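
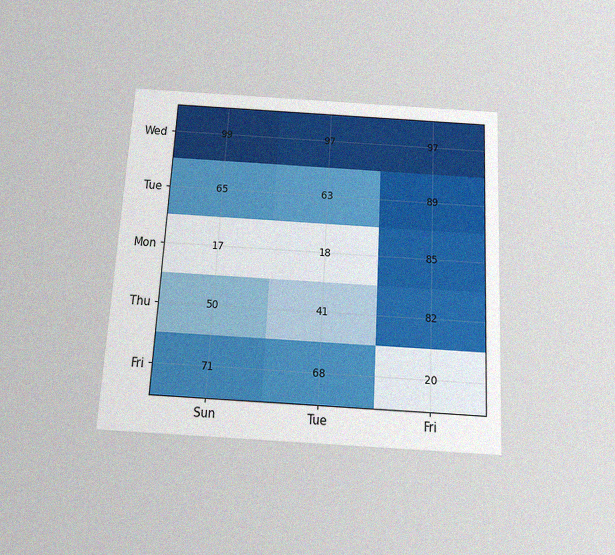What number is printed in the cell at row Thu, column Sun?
50

The chart is tilted about 3° clockwise and viewed slightly from below, with some photo noise. The (Thu, Sun) cell reads 50.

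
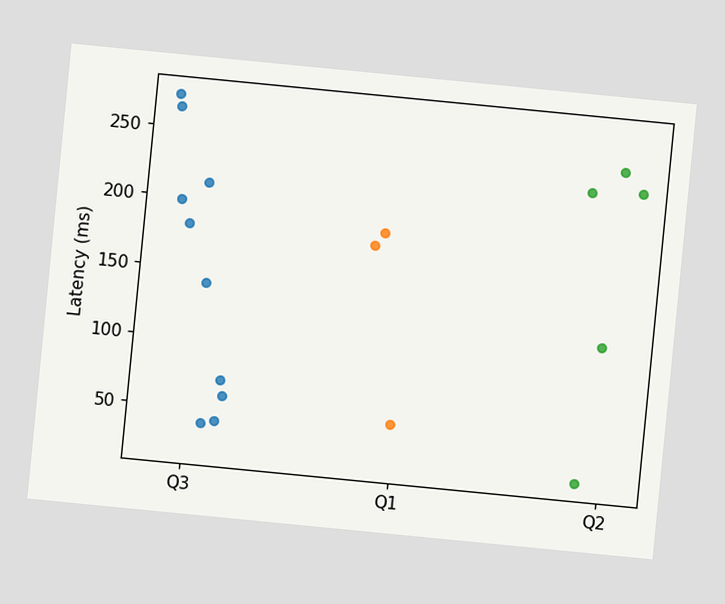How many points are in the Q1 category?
3

The chart is tilted about 6° clockwise. Counting the markers in the Q1 column gives 3.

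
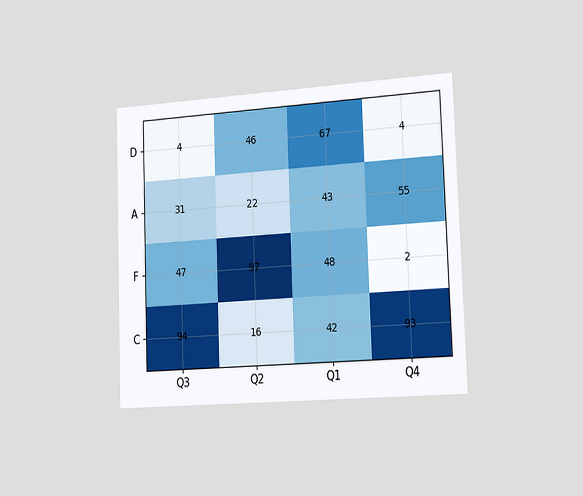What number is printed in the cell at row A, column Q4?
The chart is tilted about 2° counter-clockwise and viewed slightly from the right. The (A, Q4) cell reads 55.

55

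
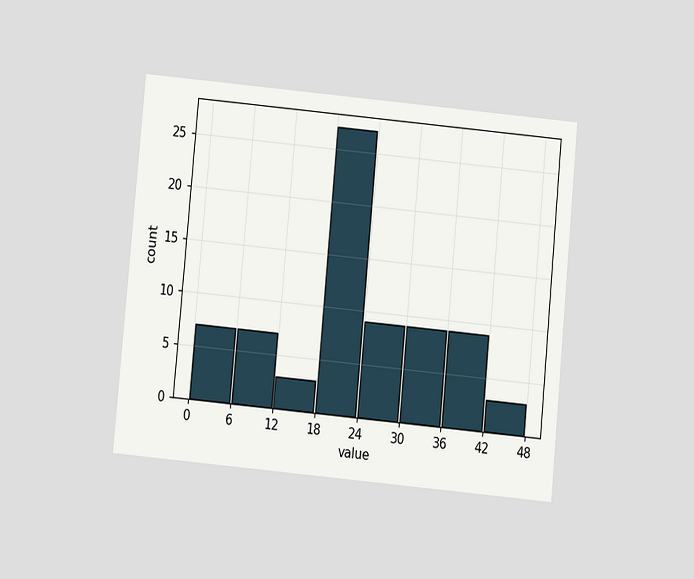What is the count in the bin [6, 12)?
7

The chart is tilted about 5° clockwise and viewed at a slight angle. The [6, 12) bin has height 7.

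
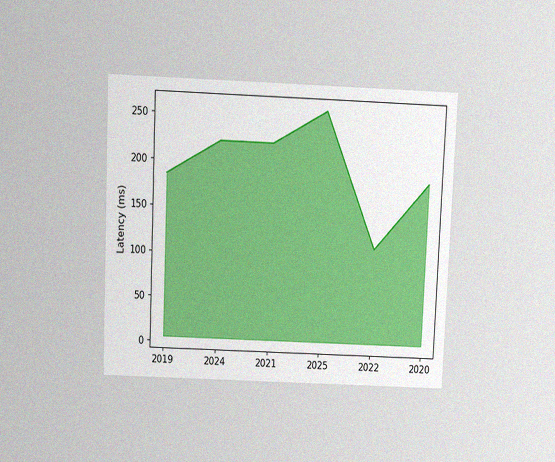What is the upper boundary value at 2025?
259ms

The chart is tilted about 2° clockwise and viewed slightly from above, with some photo noise. At 2025 the upper boundary is at 259ms.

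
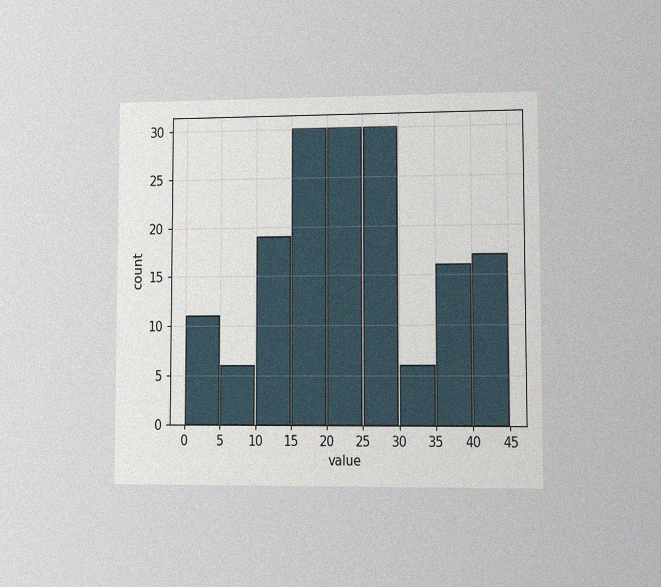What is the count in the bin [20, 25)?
30

The chart is viewed at a slight angle, with some photo noise. The [20, 25) bin has height 30.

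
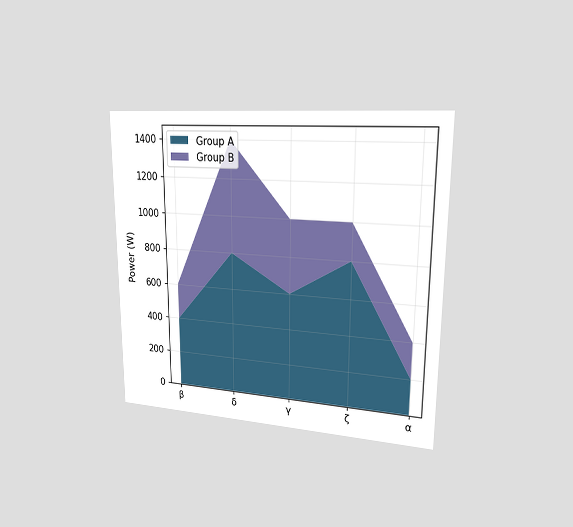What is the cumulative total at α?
400W

The chart is viewed slightly from the right. The stacked total at α reaches 400W.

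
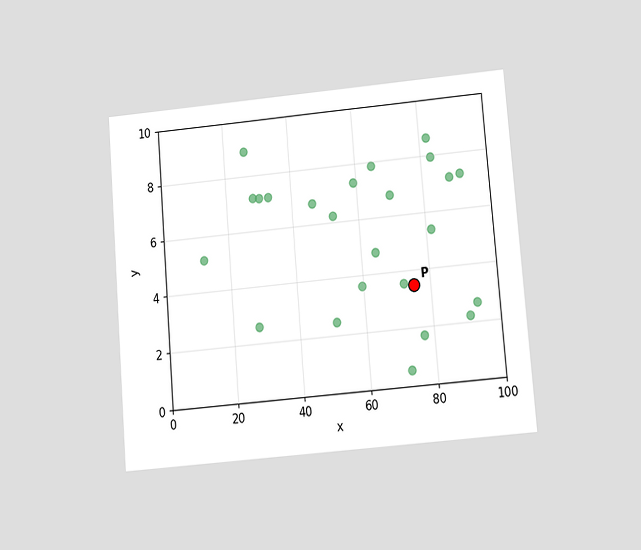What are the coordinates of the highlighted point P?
(75, 3.5)

The chart is tilted about 5° counter-clockwise and viewed at a slight angle. Following the gridlines from P to each axis, P sits at (75, 3.5).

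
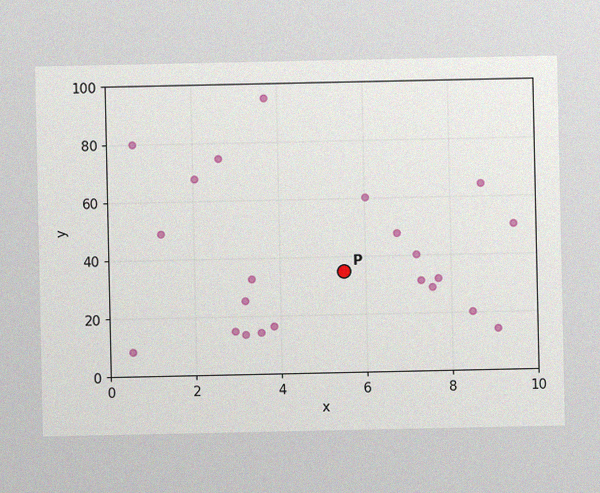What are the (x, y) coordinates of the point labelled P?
The image has some photo noise and uneven lighting. Following the gridlines from P to each axis, P sits at (5.5, 35).

(5.5, 35)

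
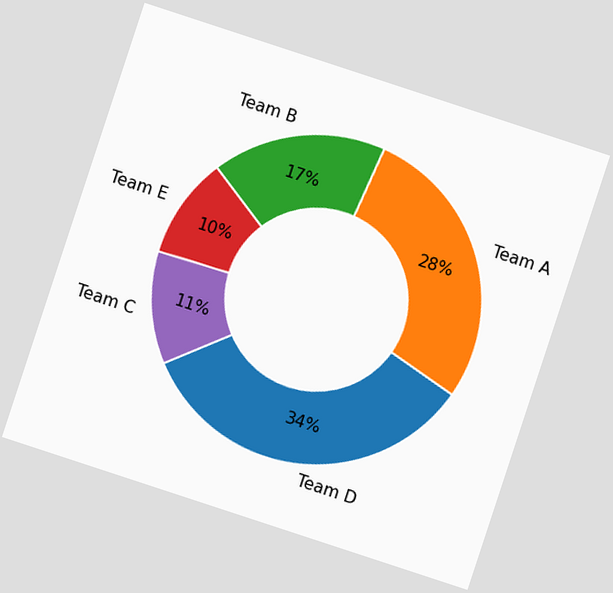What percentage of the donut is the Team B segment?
17%

The chart is tilted about 18° clockwise. The Team B segment takes up 17% of the ring.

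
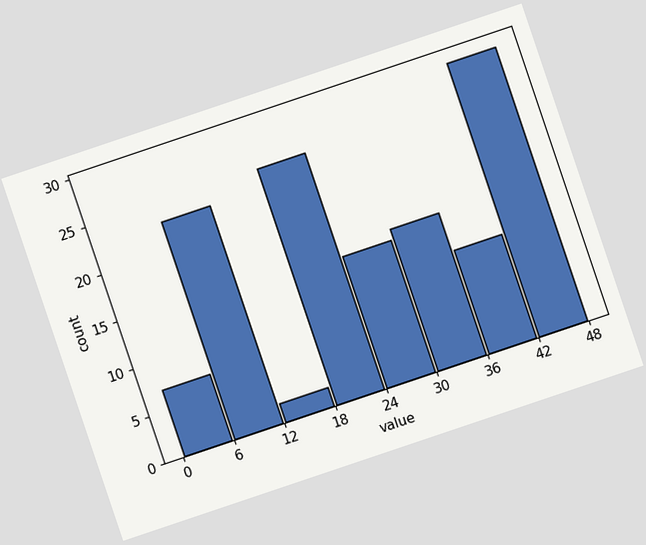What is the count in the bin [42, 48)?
29

The chart is tilted about 19° counter-clockwise. The [42, 48) bin has height 29.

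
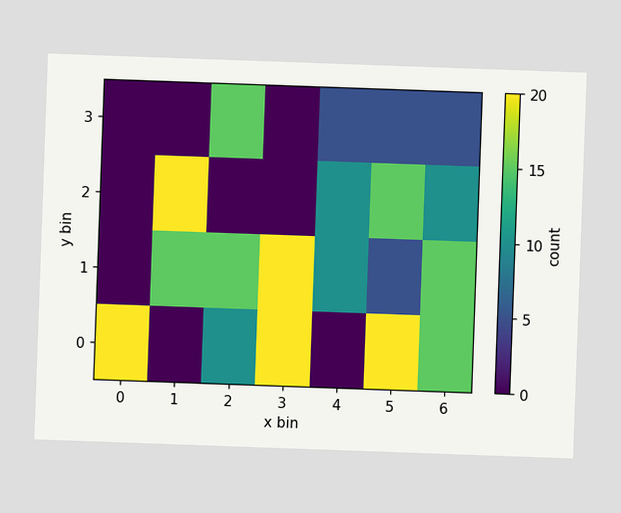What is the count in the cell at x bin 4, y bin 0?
The chart is tilted about 2° clockwise. Matching the cell (4, 0) against the colorbar gives 0.

0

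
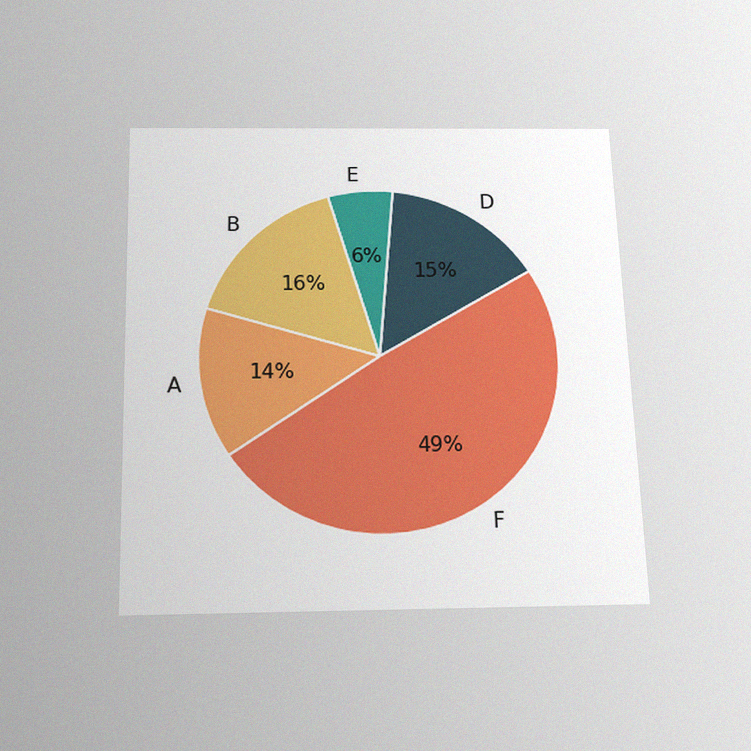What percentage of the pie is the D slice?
15%

The chart is viewed slightly from below, with some photo noise. The D slice takes up 15% of the pie.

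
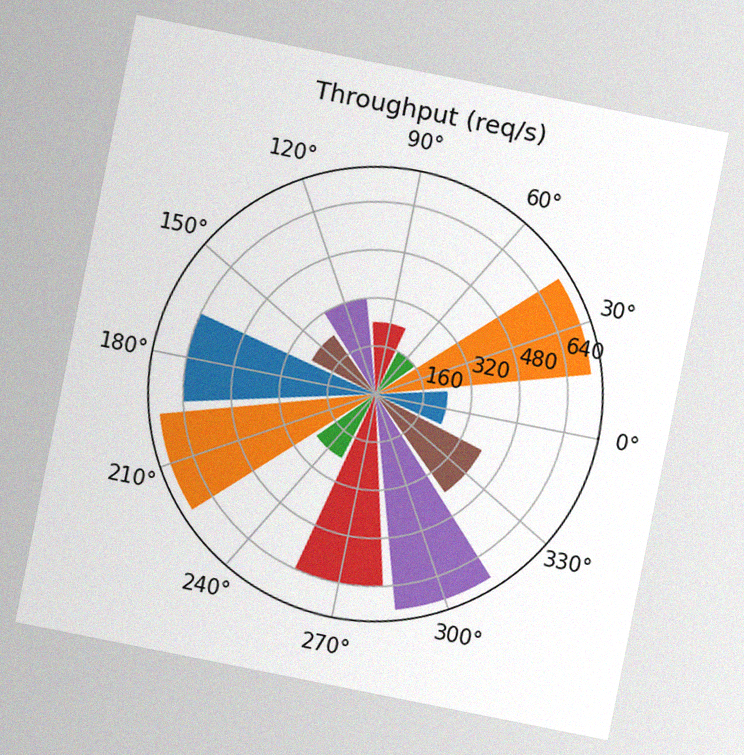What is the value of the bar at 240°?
240req/s

The chart is tilted about 11° clockwise, with some photo noise. The bar at 240° reaches 240req/s on the radial axis.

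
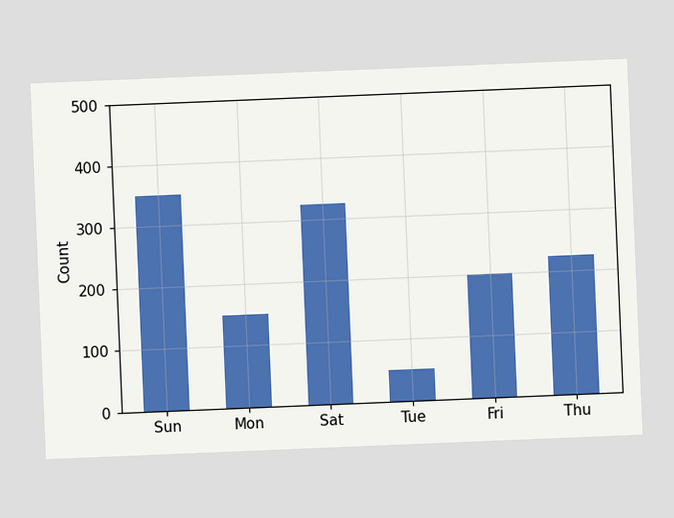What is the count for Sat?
The chart is tilted about 2° counter-clockwise. Reading along the chart's y-axis, the Sat bar reaches 325.

325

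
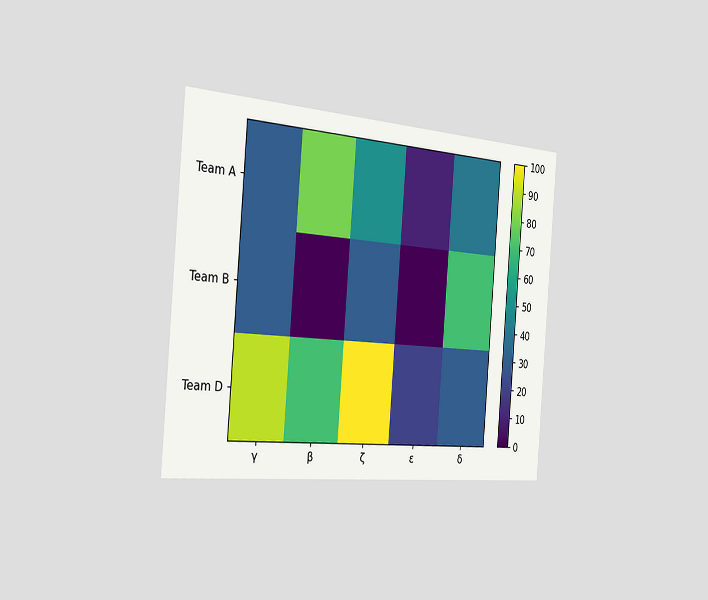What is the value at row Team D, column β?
The chart is tilted about 5° clockwise and viewed slightly from the left. Matching cell (Team D, β) against the colorbar gives 70.

70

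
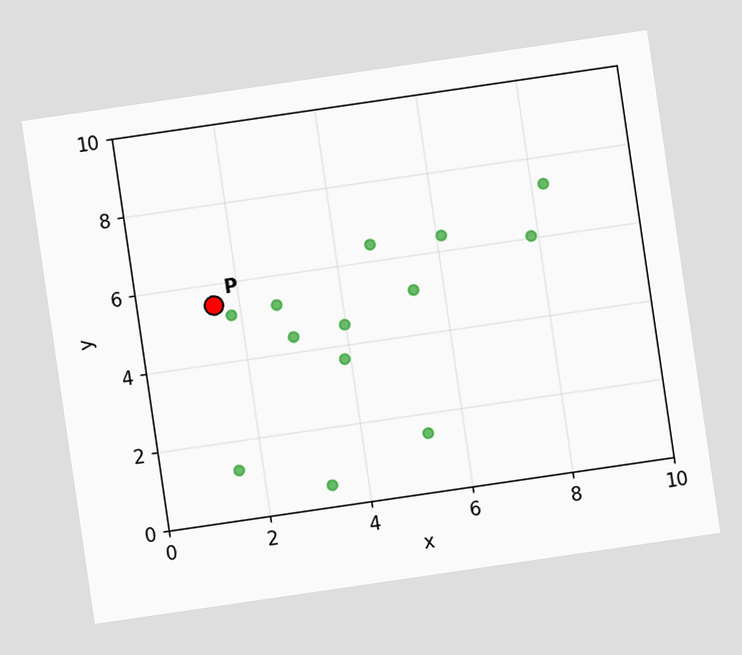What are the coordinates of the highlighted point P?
(1.5, 5.5)

The chart is tilted about 8° counter-clockwise. Following the gridlines from P to each axis, P sits at (1.5, 5.5).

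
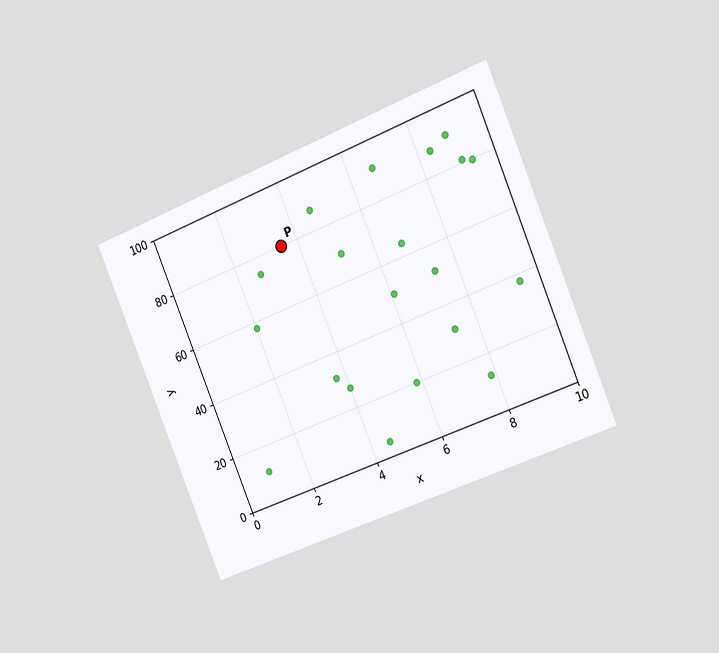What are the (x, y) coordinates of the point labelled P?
(3.5, 80)

The chart is tilted about 22° counter-clockwise and viewed slightly from the right. Following the gridlines from P to each axis, P sits at (3.5, 80).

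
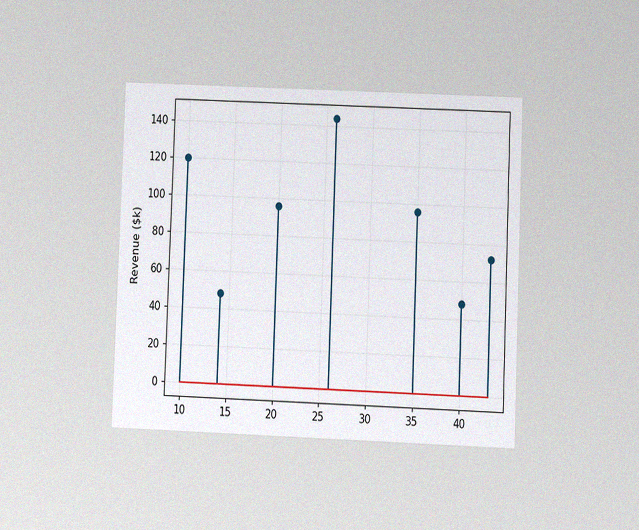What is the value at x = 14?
$48k

The chart is tilted about 2° clockwise and viewed at a slight angle, with some photo noise. The stem at x=14 reaches $48k.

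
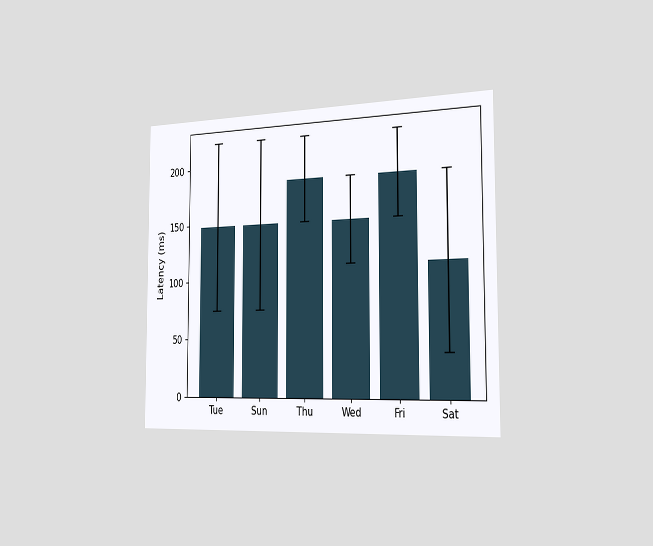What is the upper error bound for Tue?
222ms

The chart is viewed slightly from the right. The Tue bar's upper whisker reaches 222ms.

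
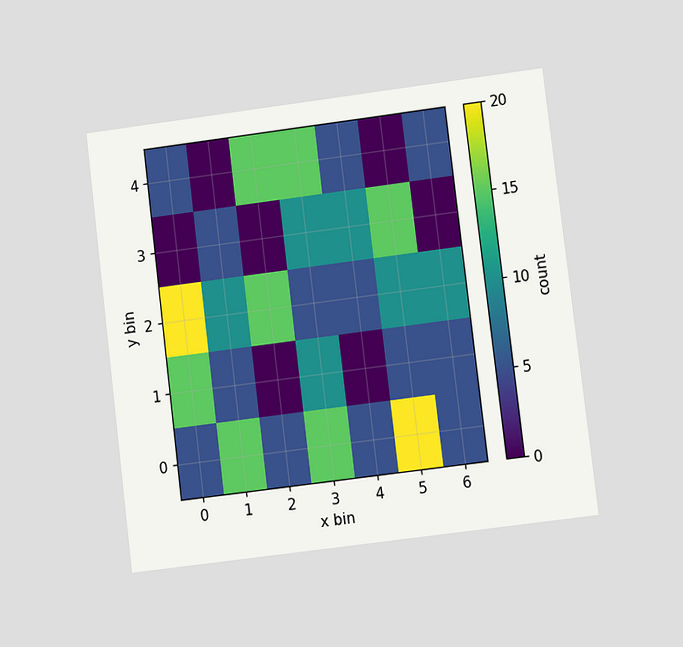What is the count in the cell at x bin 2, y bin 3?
The chart is tilted about 7° counter-clockwise and viewed at a slight angle. Matching the cell (2, 3) against the colorbar gives 0.

0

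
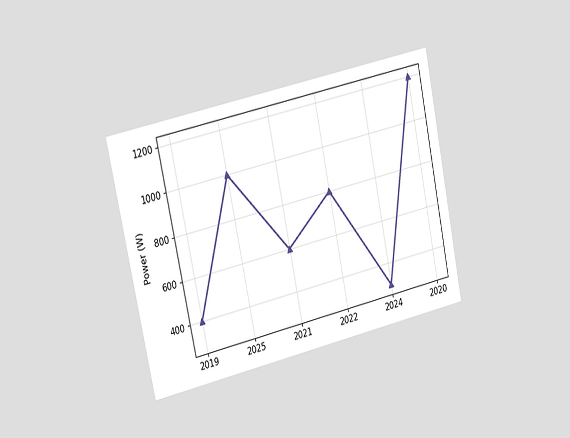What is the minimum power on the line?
300W

The chart is tilted about 12° counter-clockwise and viewed slightly from the left. The lowest point is at 2024, and reading across to the y-axis gives 300W.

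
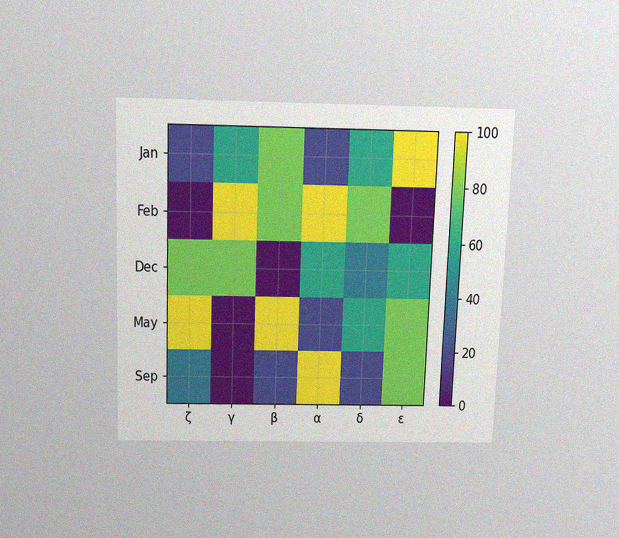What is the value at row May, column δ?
60

The chart is tilted about 2° clockwise and viewed slightly from above, with some photo noise. Matching cell (May, δ) against the colorbar gives 60.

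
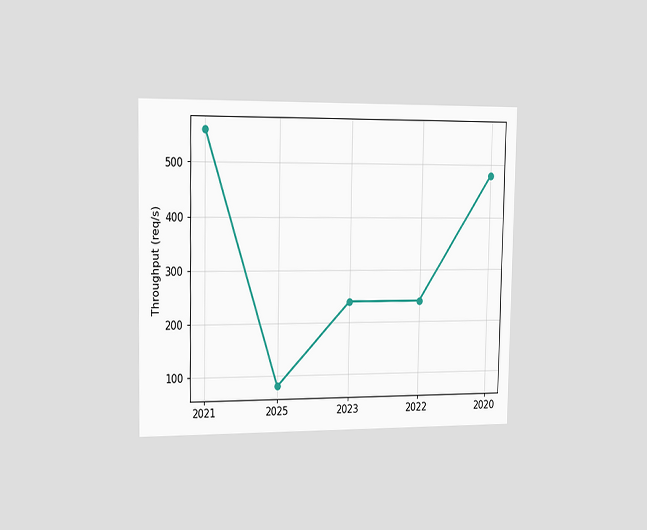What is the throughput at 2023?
240req/s

The chart is viewed slightly from the left. At 2023, the line is at 240req/s.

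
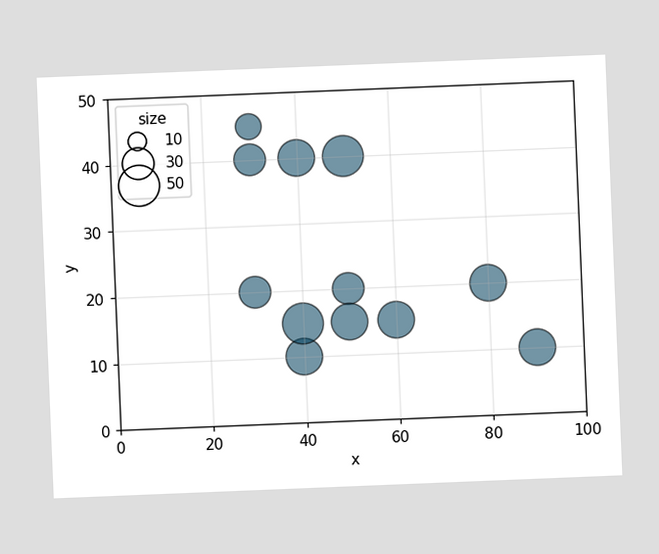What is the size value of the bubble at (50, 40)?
The chart is tilted about 2° counter-clockwise. Matching the bubble at (50, 40) against the size legend gives 50.

50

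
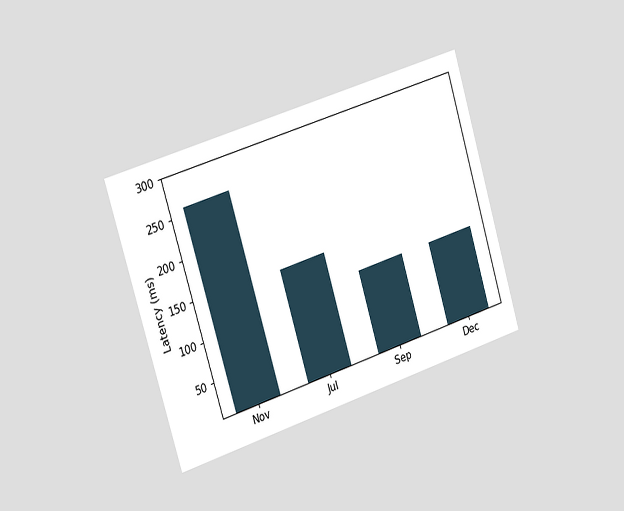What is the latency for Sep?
The chart is tilted about 17° counter-clockwise and viewed slightly from the left. Reading along the chart's y-axis, the Sep bar reaches 111ms.

111ms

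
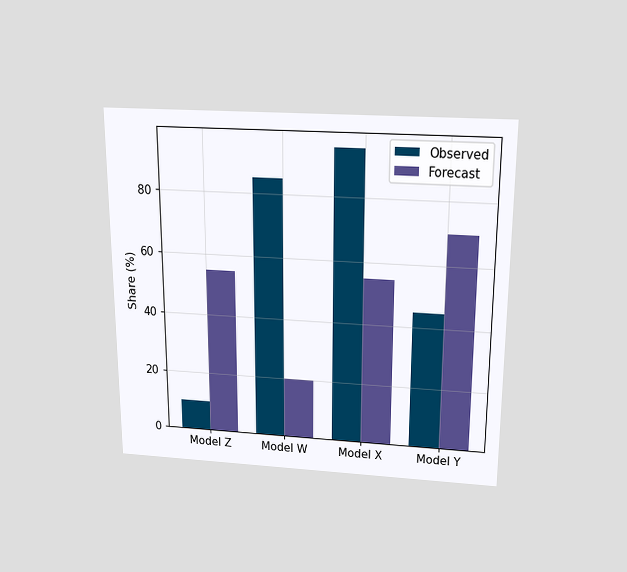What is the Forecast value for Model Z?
55%

The chart is viewed slightly from above. The Forecast bar at Model Z reaches 55% on the y-axis.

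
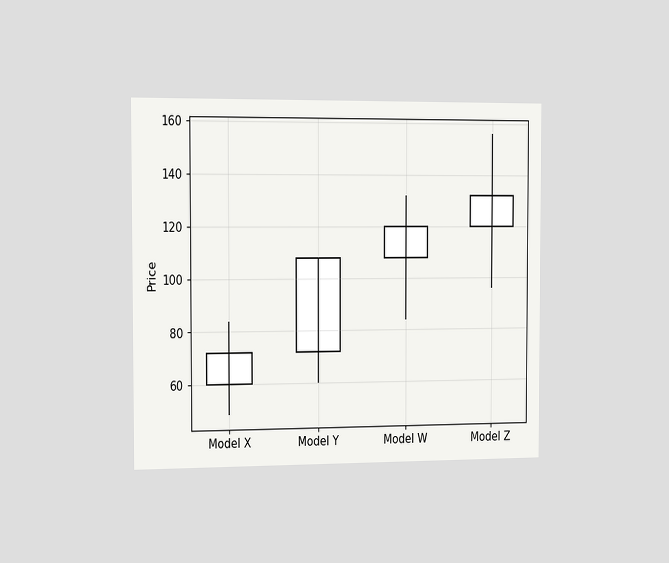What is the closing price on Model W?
120

The chart is viewed slightly from the left. The Model W candle closes at 120.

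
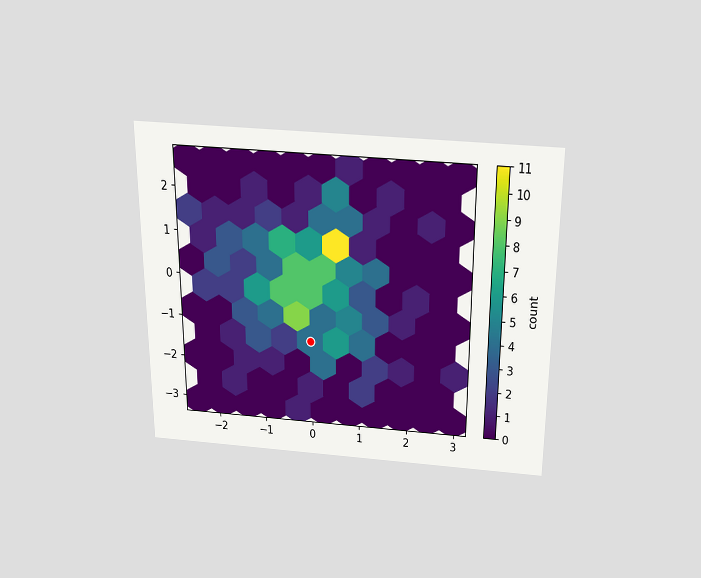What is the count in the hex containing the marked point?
4

The chart is viewed slightly from above. The marked hex reads 4 on the colorbar.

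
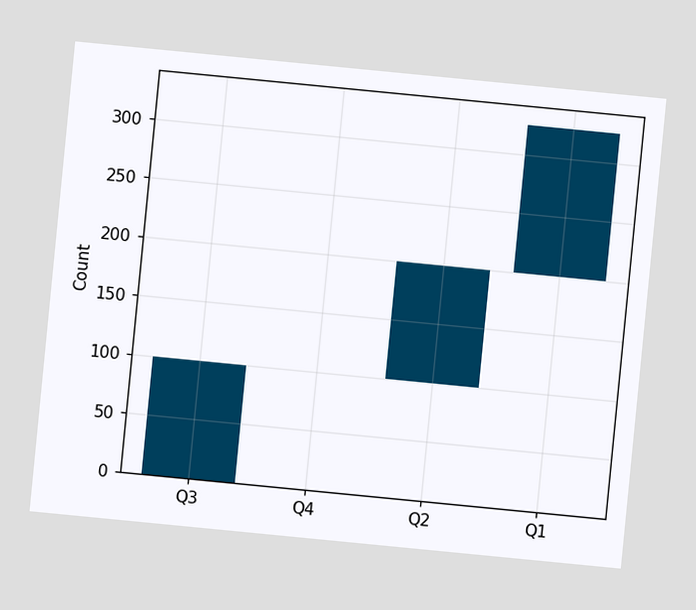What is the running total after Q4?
The chart is tilted about 6° clockwise. After Q4 the running total reaches 100.

100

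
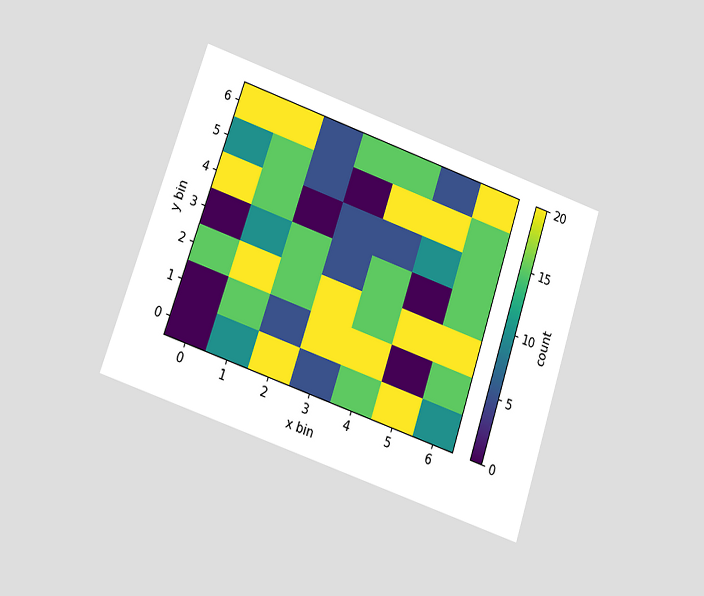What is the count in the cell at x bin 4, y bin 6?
15

The chart is tilted about 19° clockwise and viewed at a slight angle. Matching the cell (4, 6) against the colorbar gives 15.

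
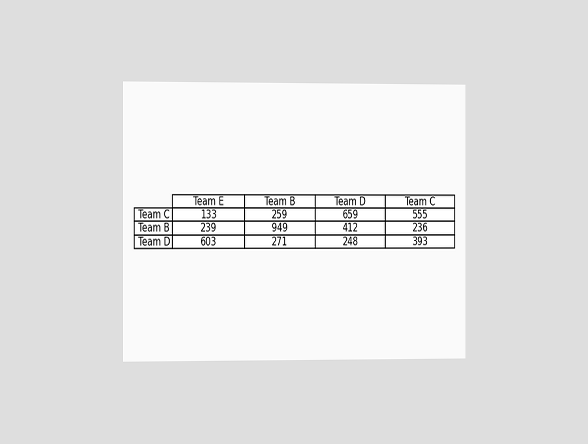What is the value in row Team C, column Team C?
555

The chart is viewed slightly from the left. The (Team C, Team C) cell reads 555.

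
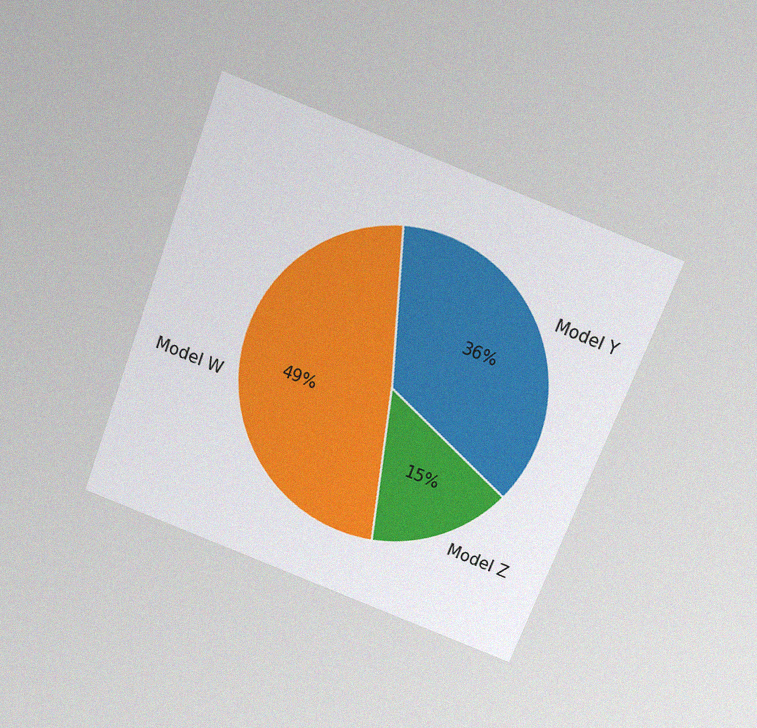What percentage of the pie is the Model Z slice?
15%

The chart is tilted about 21° clockwise and viewed slightly from above, with some photo noise. The Model Z slice takes up 15% of the pie.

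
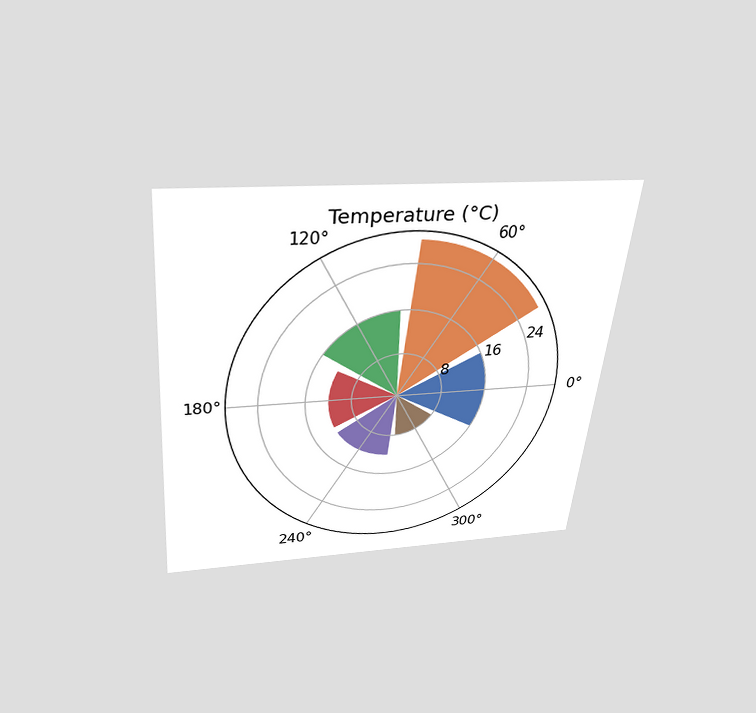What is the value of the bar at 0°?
The chart is tilted about 5° clockwise and viewed slightly from above. The bar at 0° reaches 16°C on the radial axis.

16°C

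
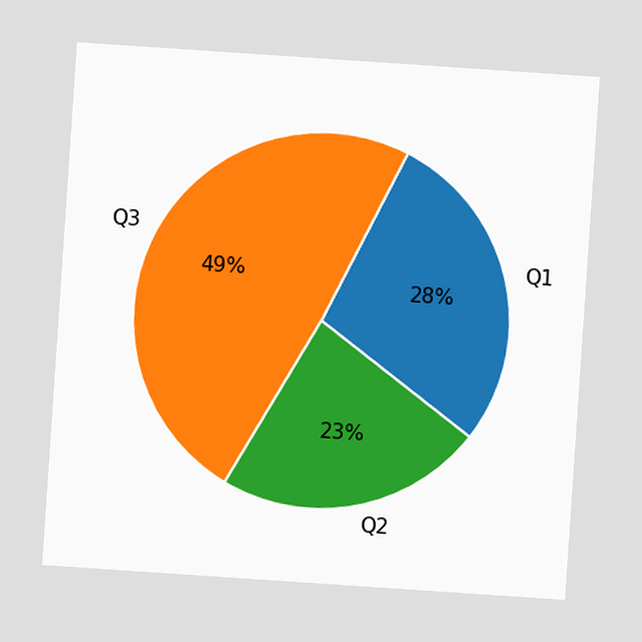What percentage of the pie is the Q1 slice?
28%

The chart is tilted about 4° clockwise. The Q1 slice takes up 28% of the pie.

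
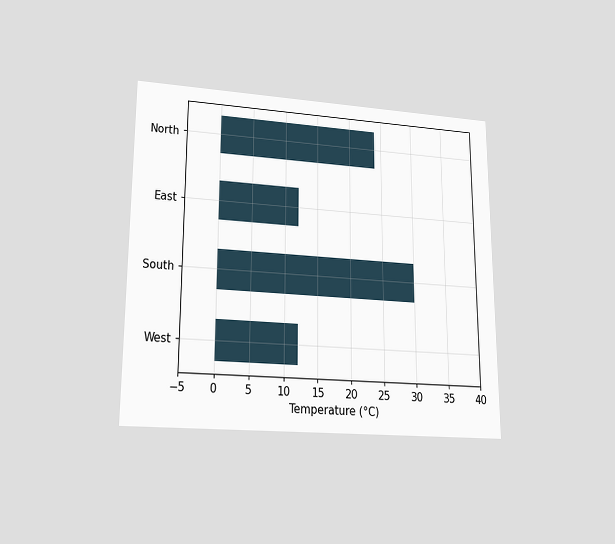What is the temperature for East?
12°C

The chart is viewed at a slight angle. Reading along the chart's x-axis, the East bar reaches 12°C.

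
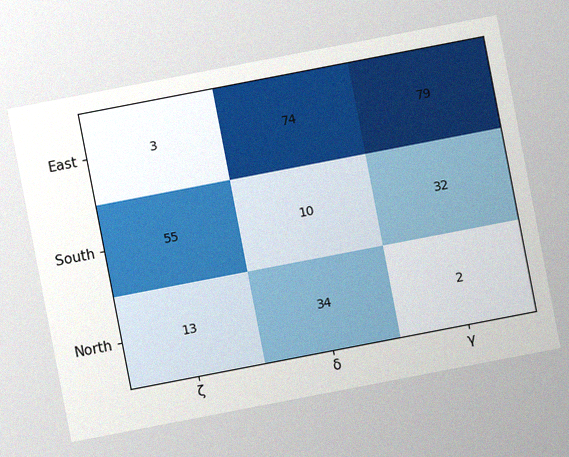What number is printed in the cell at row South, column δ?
The chart is tilted about 11° counter-clockwise, with some photo noise. The (South, δ) cell reads 10.

10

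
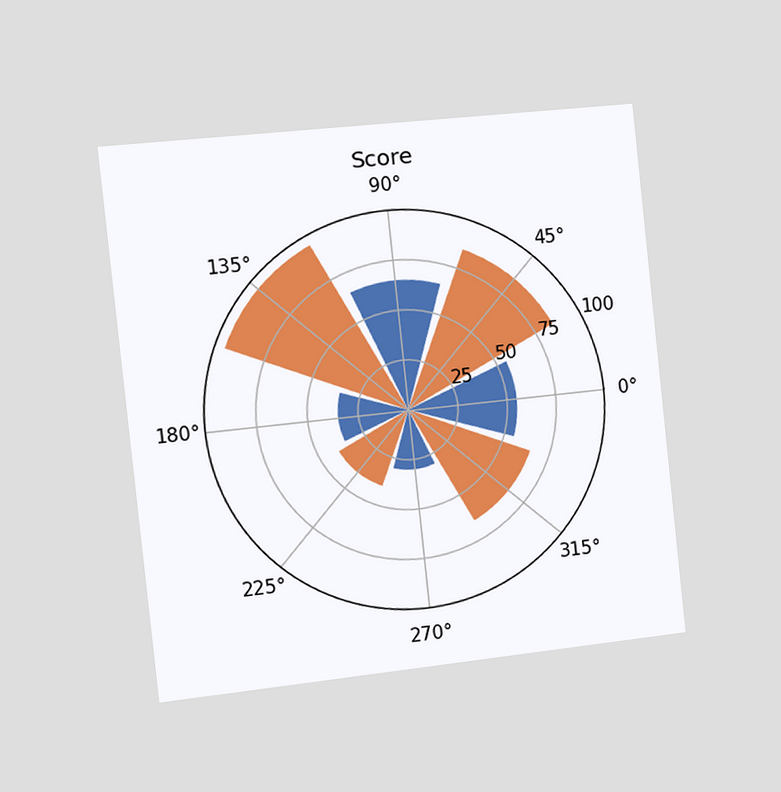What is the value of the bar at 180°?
35

The chart is tilted about 6° counter-clockwise and viewed slightly from the left. The bar at 180° reaches 35 on the radial axis.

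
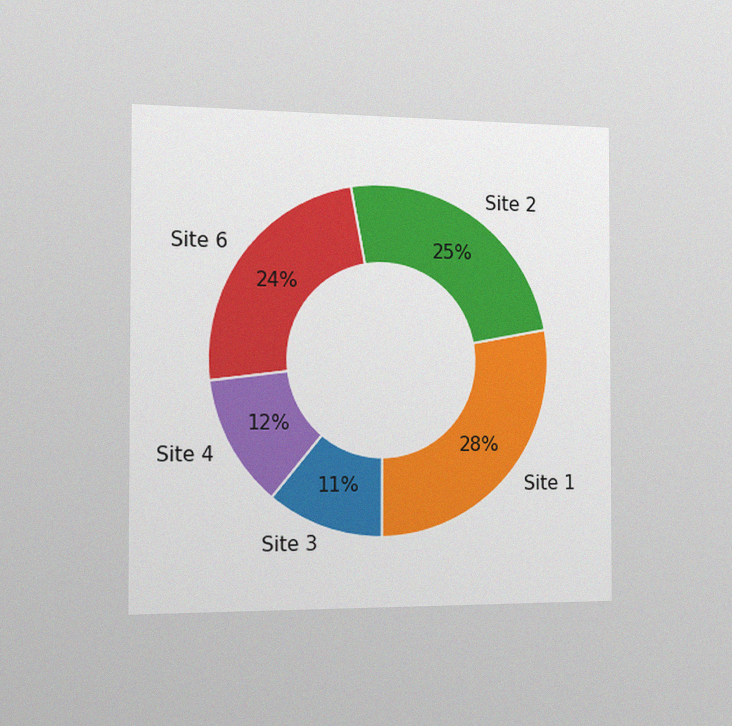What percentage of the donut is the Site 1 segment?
28%

The chart is viewed slightly from the left, with some photo noise. The Site 1 segment takes up 28% of the ring.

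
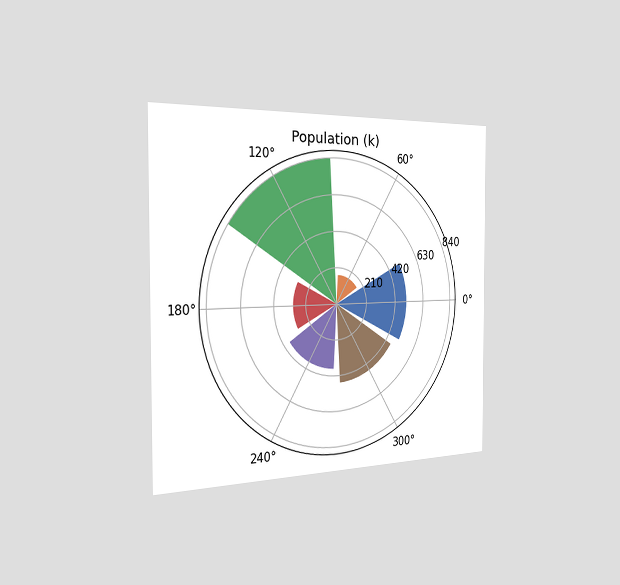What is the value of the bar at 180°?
The chart is viewed slightly from the left. The bar at 180° reaches 294k on the radial axis.

294k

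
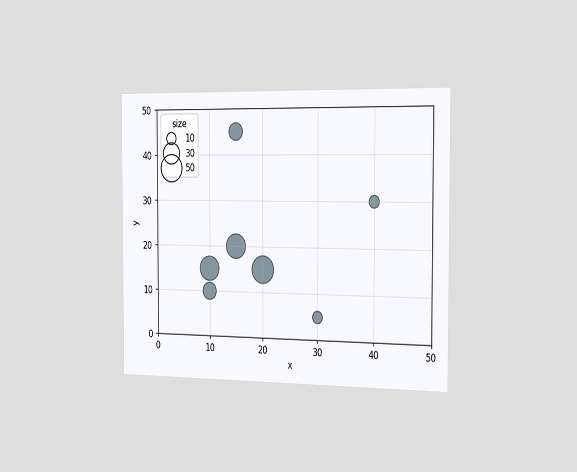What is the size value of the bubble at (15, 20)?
The chart is viewed slightly from the right. Matching the bubble at (15, 20) against the size legend gives 40.

40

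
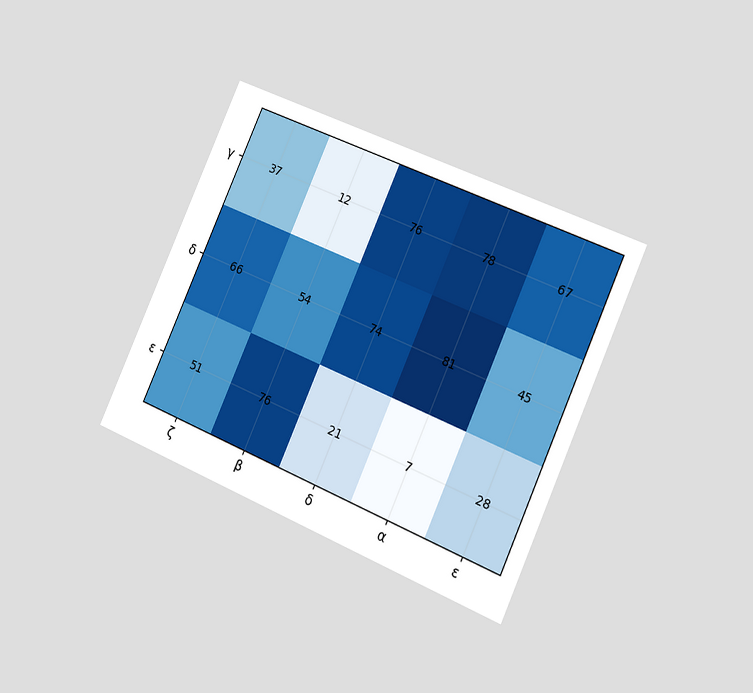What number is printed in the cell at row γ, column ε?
67

The chart is tilted about 24° clockwise and viewed slightly from the right. The (γ, ε) cell reads 67.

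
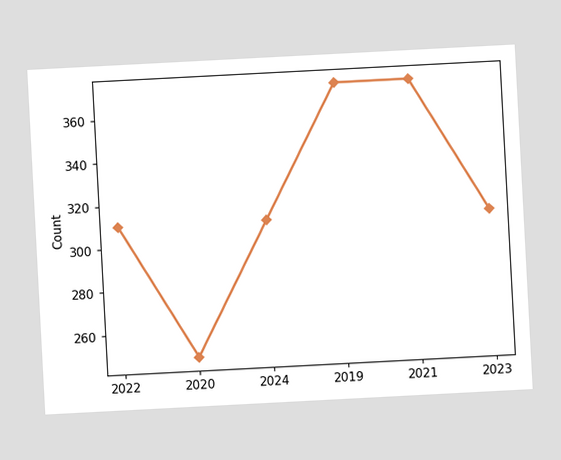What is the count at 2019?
372

The chart is tilted about 3° counter-clockwise. At 2019, the line is at 372.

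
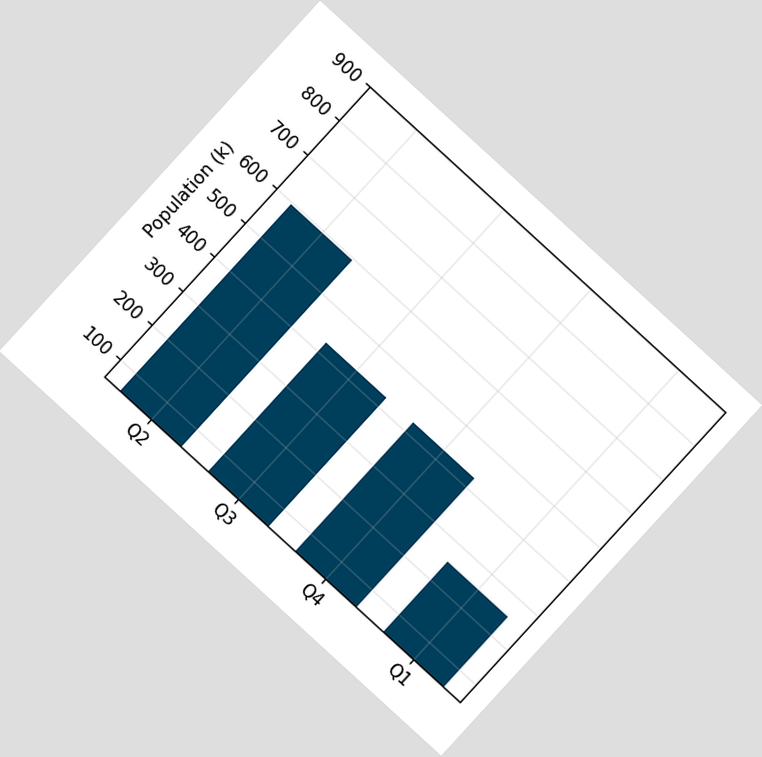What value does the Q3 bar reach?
The chart is tilted about 42° clockwise. Reading along the chart's y-axis, the Q3 bar reaches 425k.

425k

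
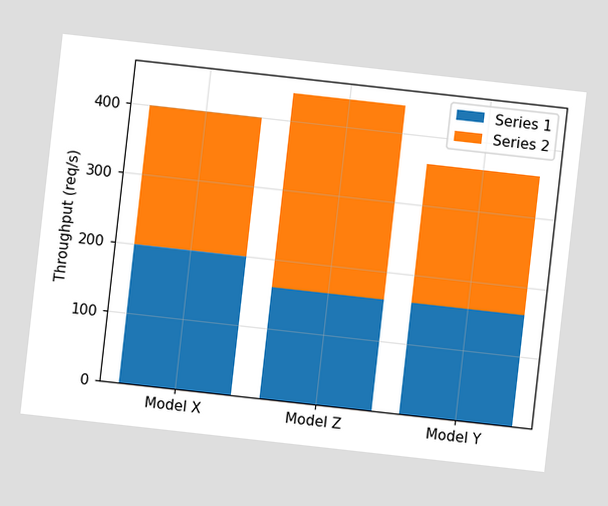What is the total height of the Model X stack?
The chart is tilted about 6° clockwise. The Model X stack's top reaches 400req/s on the y-axis.

400req/s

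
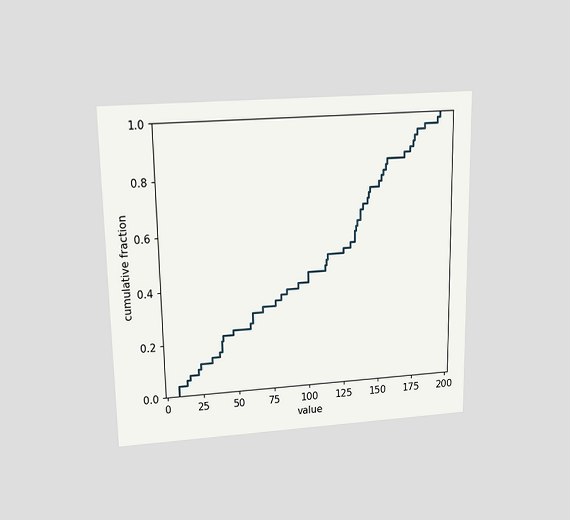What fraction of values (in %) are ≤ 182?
96%

The chart is viewed slightly from above. At x=182 the ECDF step is at 96%.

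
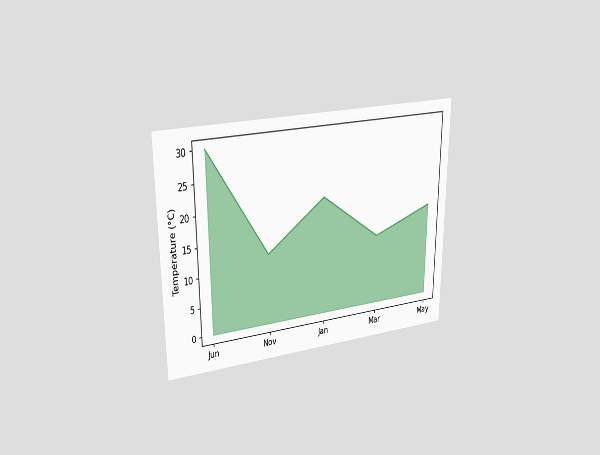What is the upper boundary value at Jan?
20°C

The chart is viewed at a slight angle. At Jan the upper boundary is at 20°C.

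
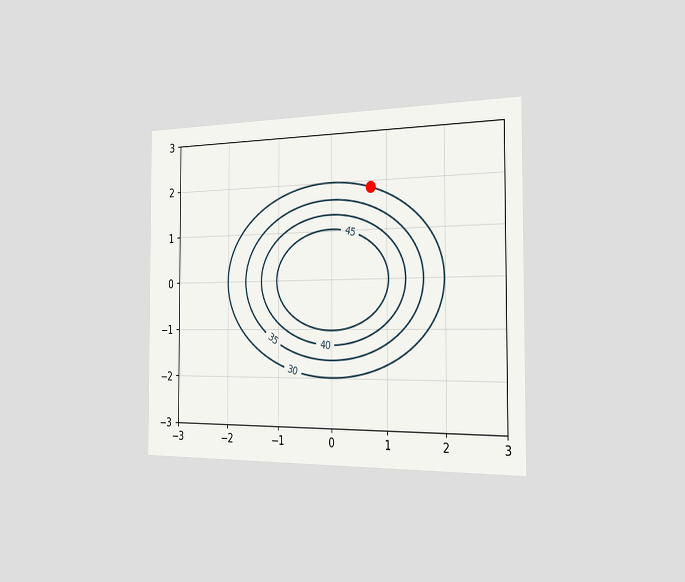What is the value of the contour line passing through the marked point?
30

The chart is viewed slightly from the right. The marked point sits on the contour labelled 30.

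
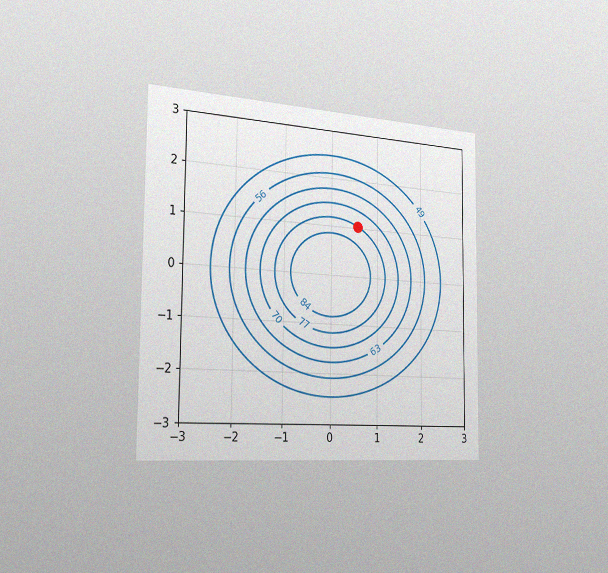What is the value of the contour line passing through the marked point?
77

The chart is viewed slightly from the left, with some photo noise. The marked point sits on the contour labelled 77.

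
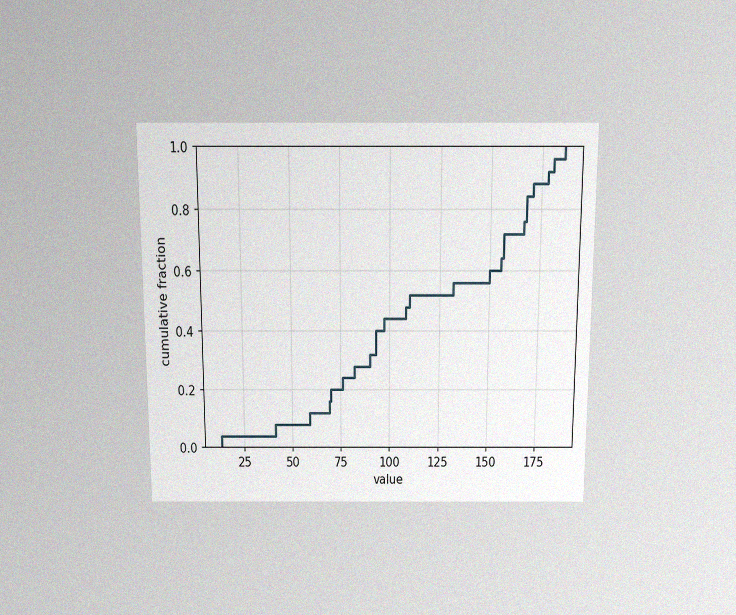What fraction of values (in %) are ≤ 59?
The chart is viewed slightly from above, with some photo noise. At x=59 the ECDF step is at 12%.

12%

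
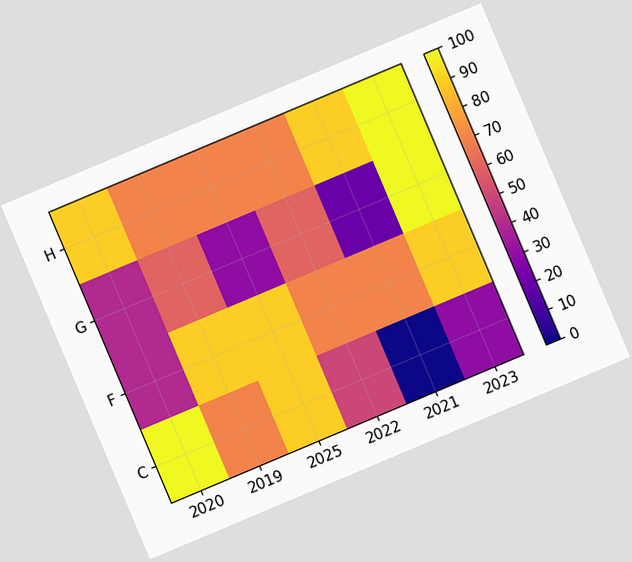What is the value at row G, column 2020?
40

The chart is tilted about 23° counter-clockwise. Matching cell (G, 2020) against the colorbar gives 40.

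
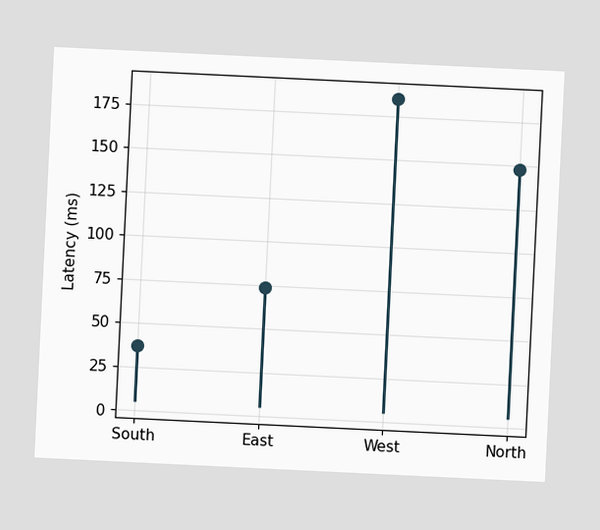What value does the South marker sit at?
The chart is tilted about 3° clockwise. The South marker sits at 37ms.

37ms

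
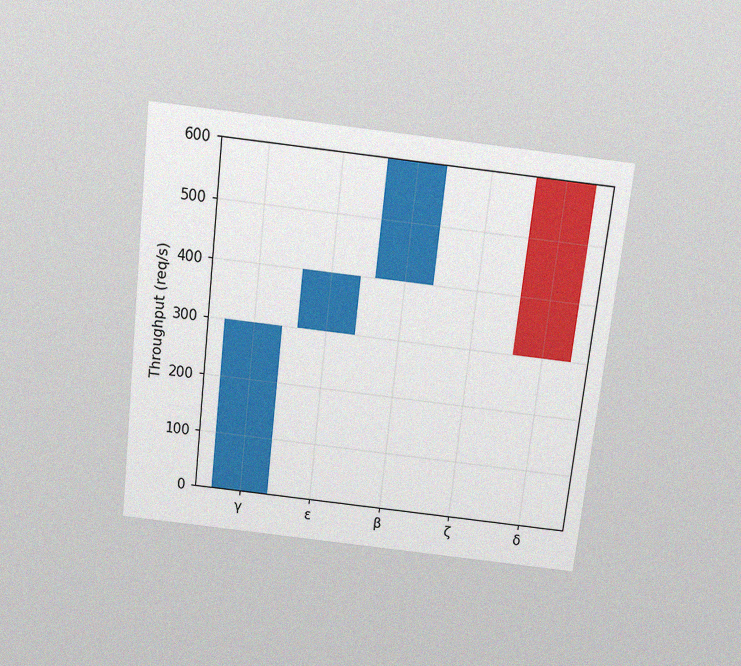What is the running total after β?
600req/s

The chart is tilted about 6° clockwise and viewed slightly from above, with some photo noise. After β the running total reaches 600req/s.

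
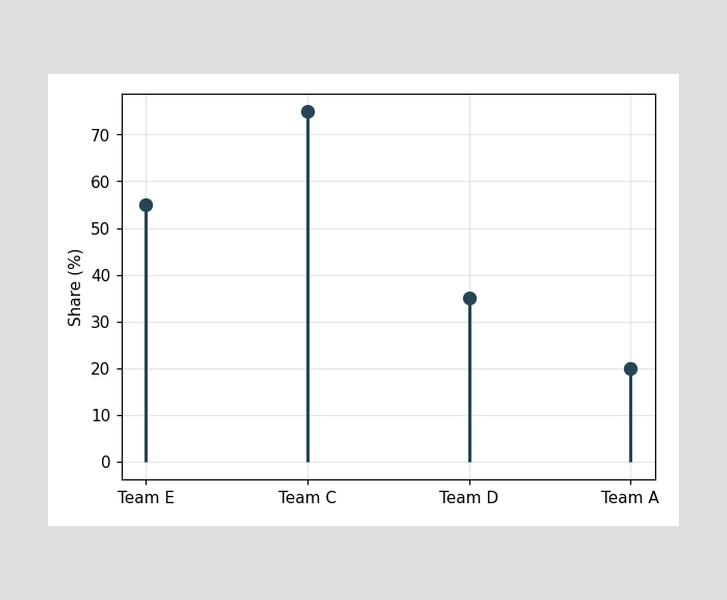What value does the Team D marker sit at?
The Team D marker sits at 35%.

35%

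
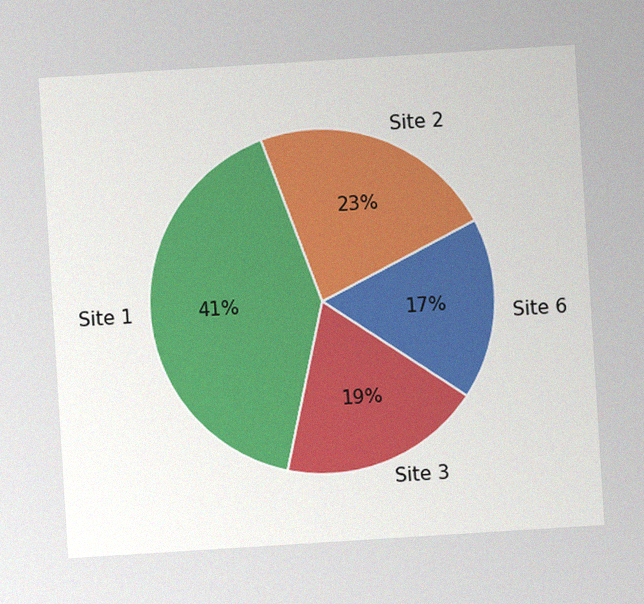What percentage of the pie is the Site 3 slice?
The chart is tilted about 4° counter-clockwise, with some photo noise. The Site 3 slice takes up 19% of the pie.

19%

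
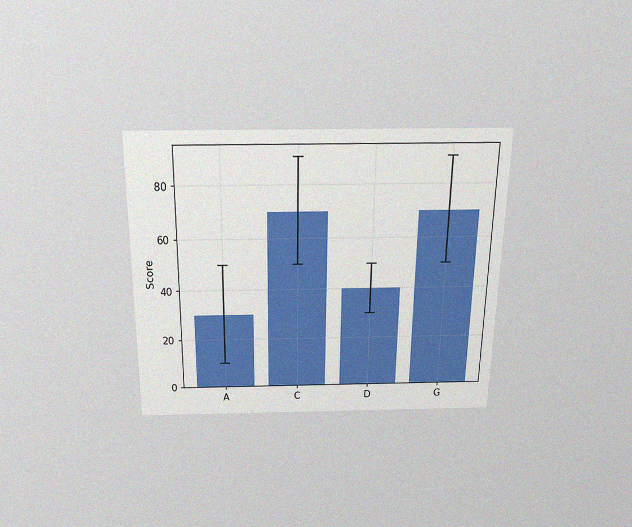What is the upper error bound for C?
90

The chart is viewed slightly from above, with some photo noise. The C bar's upper whisker reaches 90.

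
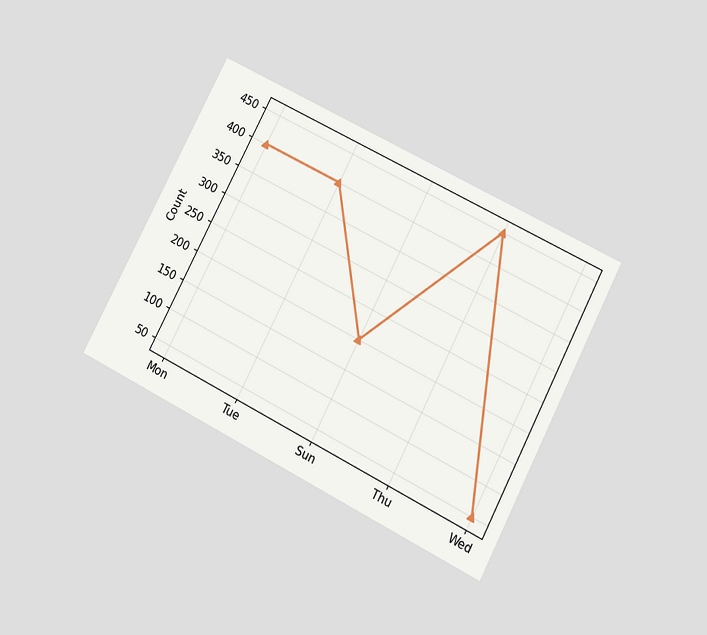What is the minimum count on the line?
50

The chart is tilted about 27° clockwise and viewed slightly from below. The lowest point is at Wed, and reading across to the y-axis gives 50.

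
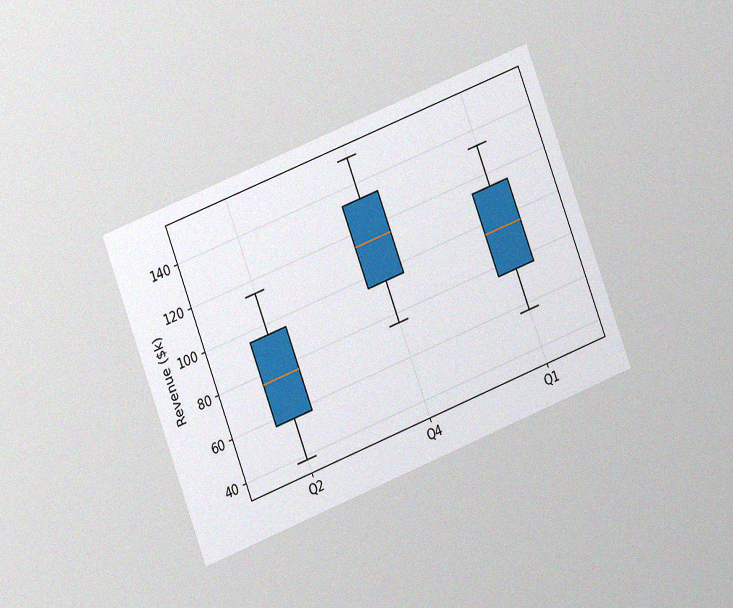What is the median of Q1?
$95k

The chart is tilted about 21° counter-clockwise and viewed at a slight angle, with some photo noise. The median line in the Q1 box sits at $95k.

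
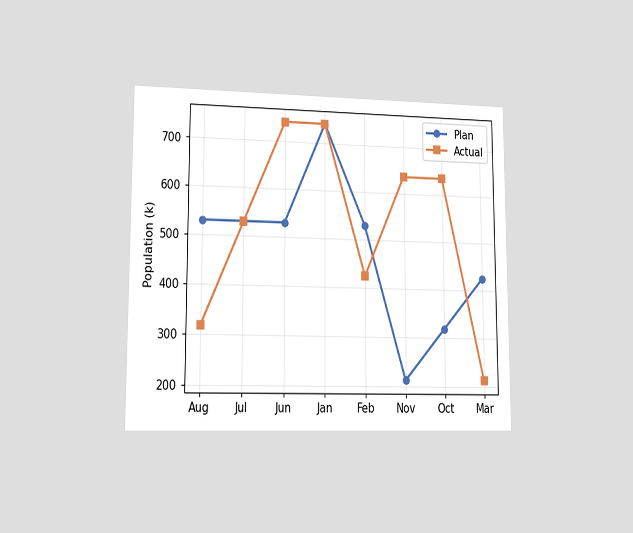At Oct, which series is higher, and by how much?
Actual, by 318k

The chart is viewed at a slight angle. At Oct, Actual sits above the other line by 318k.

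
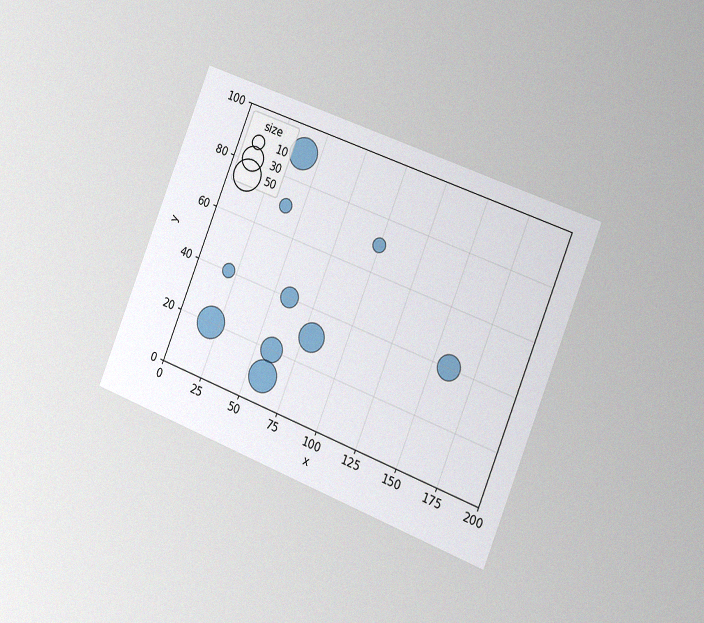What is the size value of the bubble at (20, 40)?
10

The chart is tilted about 22° clockwise and viewed slightly from the right, with some photo noise. Matching the bubble at (20, 40) against the size legend gives 10.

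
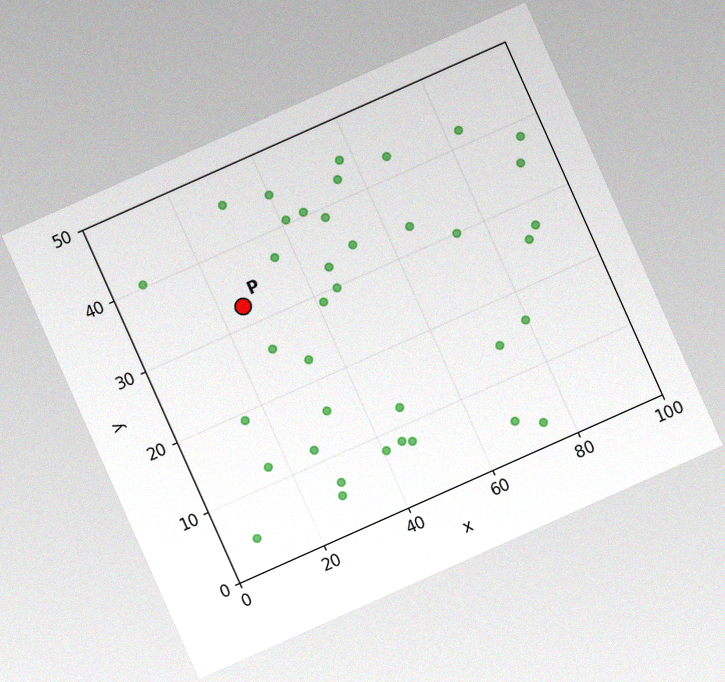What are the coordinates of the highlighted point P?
(25, 32.5)

The chart is tilted about 24° counter-clockwise, with some photo noise. Following the gridlines from P to each axis, P sits at (25, 32.5).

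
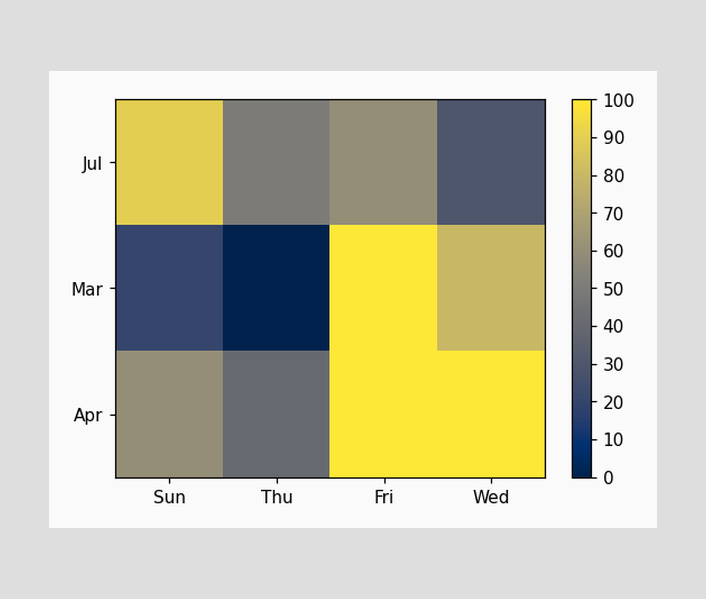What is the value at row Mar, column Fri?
Matching cell (Mar, Fri) against the colorbar gives 100.

100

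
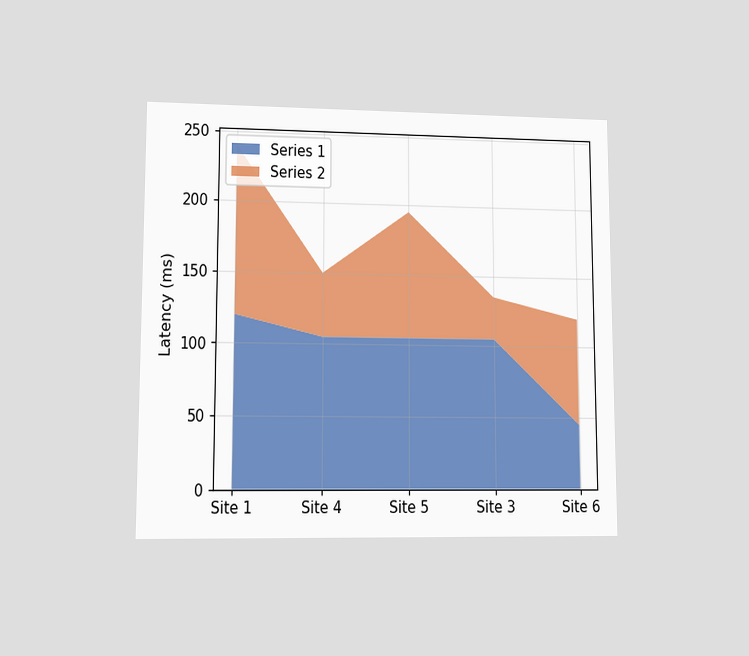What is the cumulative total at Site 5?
The chart is viewed at a slight angle. The stacked total at Site 5 reaches 195ms.

195ms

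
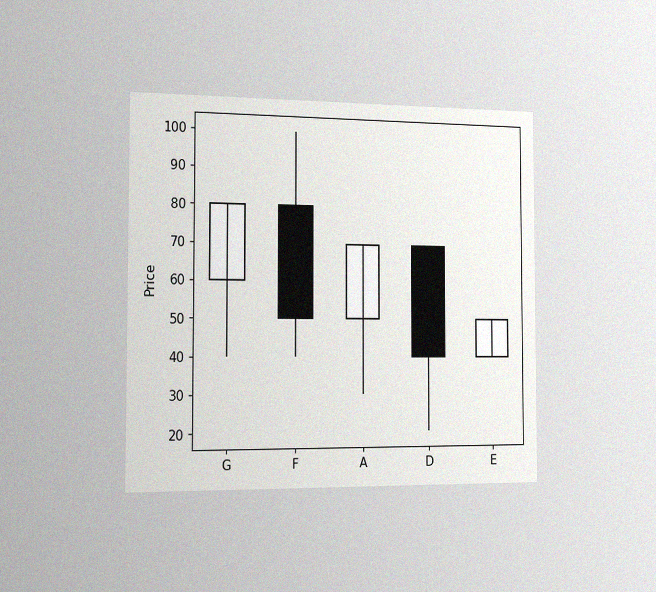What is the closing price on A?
The chart is viewed slightly from the left, with some photo noise. The A candle closes at 70.

70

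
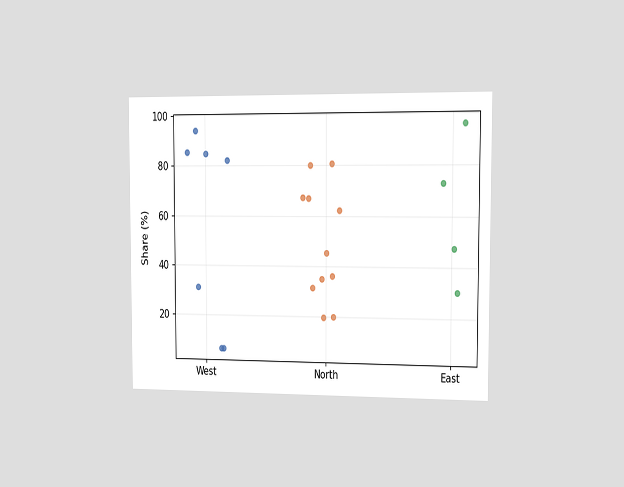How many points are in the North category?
11

The chart is viewed slightly from the right. Counting the markers in the North column gives 11.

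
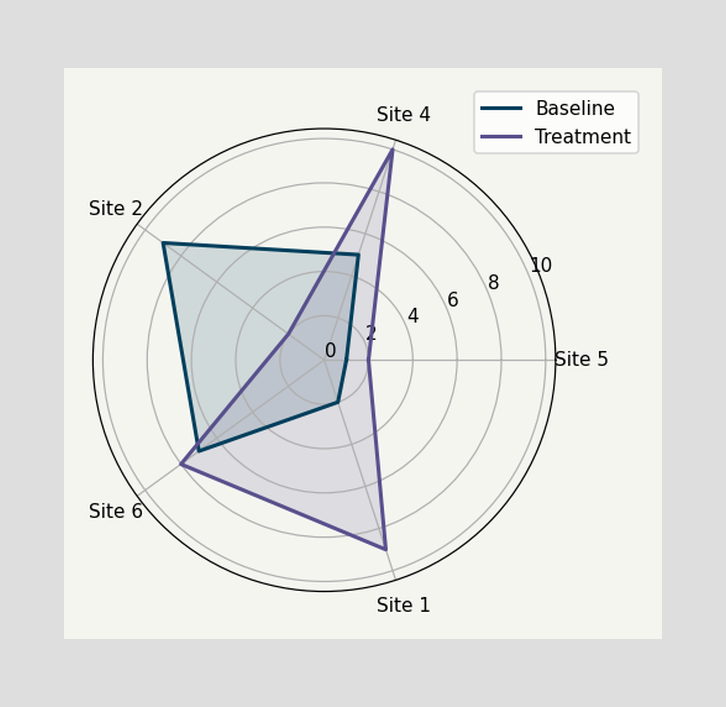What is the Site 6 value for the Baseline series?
7

On the Site 6 axis, Baseline reaches 7.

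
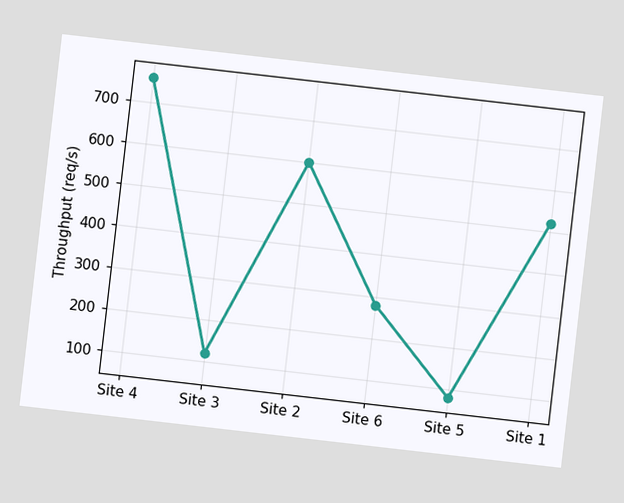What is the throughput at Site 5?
80req/s

The chart is tilted about 7° clockwise. At Site 5, the line is at 80req/s.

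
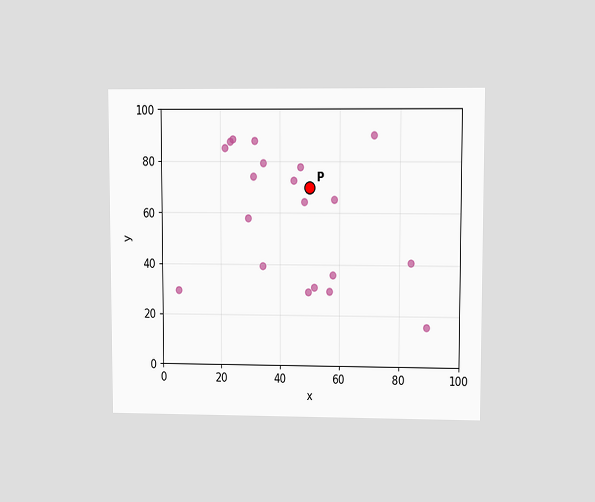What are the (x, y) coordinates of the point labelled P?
(50, 70)

The chart is viewed at a slight angle. Following the gridlines from P to each axis, P sits at (50, 70).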